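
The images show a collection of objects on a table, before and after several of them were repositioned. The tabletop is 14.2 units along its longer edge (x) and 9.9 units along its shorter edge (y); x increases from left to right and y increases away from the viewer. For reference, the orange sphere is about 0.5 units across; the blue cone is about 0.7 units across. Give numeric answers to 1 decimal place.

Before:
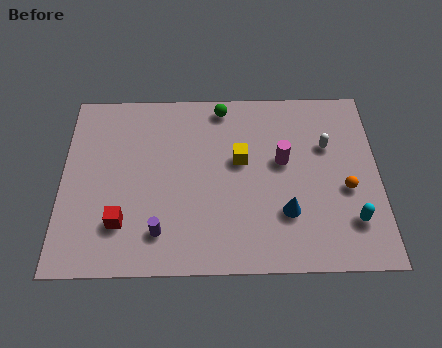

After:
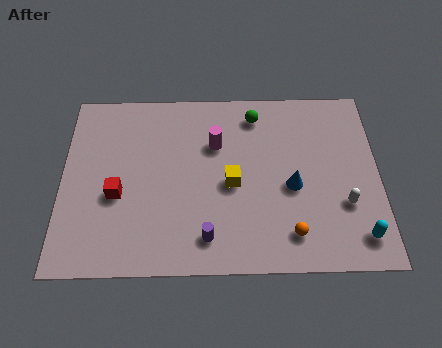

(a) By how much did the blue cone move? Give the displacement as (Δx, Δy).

(0.3, 1.4)

The blue cone was at about (10.0, 2.9) and moved to about (10.3, 4.3).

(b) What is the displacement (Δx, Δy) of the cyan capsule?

(0.3, -0.8)

From the two frames, the cyan capsule sits at roughly (12.9, 2.4) before and (13.2, 1.6) after.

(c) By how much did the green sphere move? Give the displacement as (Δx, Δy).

(1.5, -0.5)

From the two frames, the green sphere sits at roughly (7.2, 8.8) before and (8.7, 8.3) after.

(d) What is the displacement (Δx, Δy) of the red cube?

(-0.2, 1.5)

The red cube started near (2.7, 2.5) and ended near (2.5, 4.0).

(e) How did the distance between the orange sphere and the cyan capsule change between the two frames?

+1.3

The distance was about 1.7 in the first image and 3.0 in the second, so they moved 1.3 units further apart.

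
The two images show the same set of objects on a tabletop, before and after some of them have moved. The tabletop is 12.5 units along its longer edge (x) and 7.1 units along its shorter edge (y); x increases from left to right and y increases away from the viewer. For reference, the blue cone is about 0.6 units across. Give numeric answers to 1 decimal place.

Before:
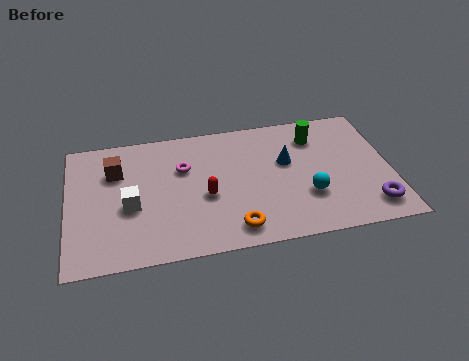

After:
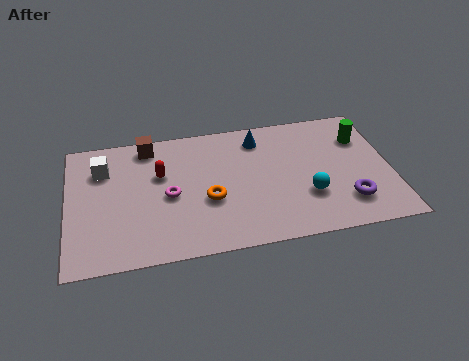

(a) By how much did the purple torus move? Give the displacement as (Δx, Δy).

(-0.9, 0.4)

From the two frames, the purple torus sits at roughly (11.6, 1.3) before and (10.7, 1.7) after.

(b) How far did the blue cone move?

1.8

From (8.5, 4.3) to (7.5, 5.8), the blue cone covered √(1.0² + 1.5²) ≈ 1.8 units.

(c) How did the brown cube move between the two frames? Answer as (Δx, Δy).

(1.3, 1.2)

From the two frames, the brown cube sits at roughly (1.9, 5.0) before and (3.2, 6.2) after.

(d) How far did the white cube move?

2.4

From (2.4, 3.0) to (1.4, 5.2), the white cube covered √(1.0² + 2.2²) ≈ 2.4 units.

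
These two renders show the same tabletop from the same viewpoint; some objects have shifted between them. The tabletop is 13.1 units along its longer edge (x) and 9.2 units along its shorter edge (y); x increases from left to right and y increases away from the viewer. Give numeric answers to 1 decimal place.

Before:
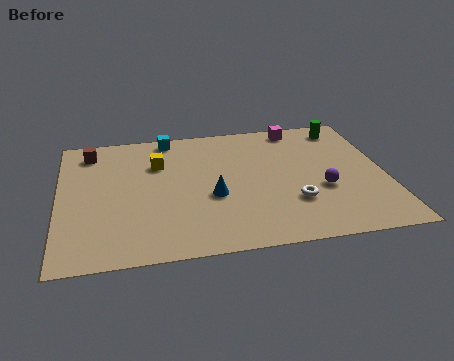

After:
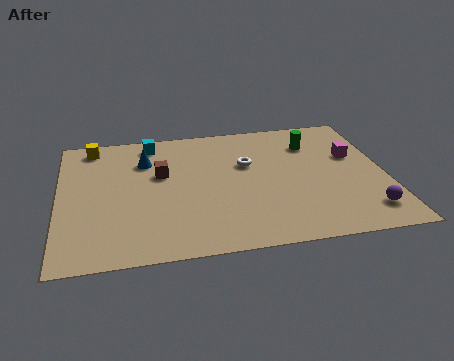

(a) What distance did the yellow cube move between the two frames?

3.1

The yellow cube was near (4.0, 6.4) before and (1.4, 8.1) after, so it travelled √(2.6² + 1.7²) ≈ 3.1 units.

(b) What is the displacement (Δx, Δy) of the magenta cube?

(2.1, -2.5)

From the two frames, the magenta cube sits at roughly (9.8, 8.2) before and (11.9, 5.7) after.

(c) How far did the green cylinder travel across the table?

1.7

The green cylinder moved from about (11.7, 7.9) to (10.3, 6.9), a distance of √(1.4² + 1.0²) ≈ 1.7.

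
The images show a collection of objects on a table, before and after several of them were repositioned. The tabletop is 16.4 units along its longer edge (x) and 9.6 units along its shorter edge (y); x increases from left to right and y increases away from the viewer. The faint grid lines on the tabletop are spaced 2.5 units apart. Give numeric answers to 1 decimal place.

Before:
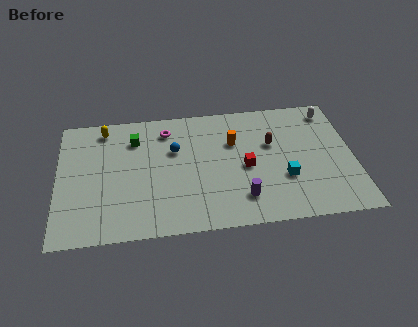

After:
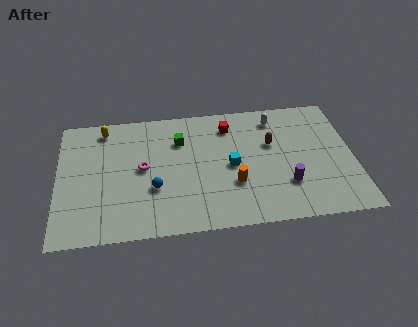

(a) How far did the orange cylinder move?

3.2

The orange cylinder was near (9.8, 6.4) before and (9.7, 3.2) after, so it travelled √(0.1² + 3.2²) ≈ 3.2 units.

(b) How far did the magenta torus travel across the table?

3.1

The magenta torus moved from about (6.1, 7.8) to (4.7, 5.0), a distance of √(1.4² + 2.8²) ≈ 3.1.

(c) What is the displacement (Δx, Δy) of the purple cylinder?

(2.5, 0.7)

The purple cylinder started near (10.1, 2.1) and ended near (12.6, 2.8).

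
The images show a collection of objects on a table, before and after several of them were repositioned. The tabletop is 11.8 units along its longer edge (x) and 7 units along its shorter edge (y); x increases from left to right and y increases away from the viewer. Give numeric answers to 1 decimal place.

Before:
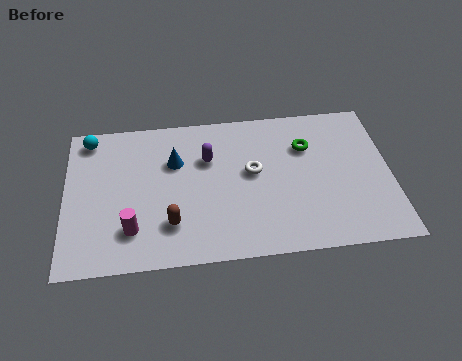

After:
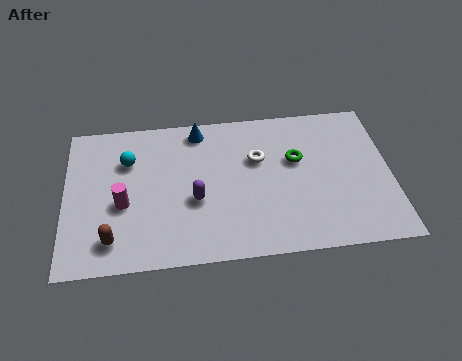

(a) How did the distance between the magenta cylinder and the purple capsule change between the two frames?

-1.5

They were about 4.1 units apart before and 2.6 after — 1.5 units closer together.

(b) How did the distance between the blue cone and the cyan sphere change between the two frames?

-0.5

They were about 3.4 units apart before and 2.9 after — 0.5 units closer together.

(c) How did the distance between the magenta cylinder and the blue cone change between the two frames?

+0.9

Before: roughly 3.4 units apart; after: 4.3. That's 0.9 units further apart.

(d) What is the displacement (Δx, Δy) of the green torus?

(-0.4, -0.6)

From the two frames, the green torus sits at roughly (8.8, 4.9) before and (8.4, 4.3) after.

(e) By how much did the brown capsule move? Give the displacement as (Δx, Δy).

(-2.1, -0.5)

The brown capsule was at about (3.8, 1.8) and moved to about (1.7, 1.3).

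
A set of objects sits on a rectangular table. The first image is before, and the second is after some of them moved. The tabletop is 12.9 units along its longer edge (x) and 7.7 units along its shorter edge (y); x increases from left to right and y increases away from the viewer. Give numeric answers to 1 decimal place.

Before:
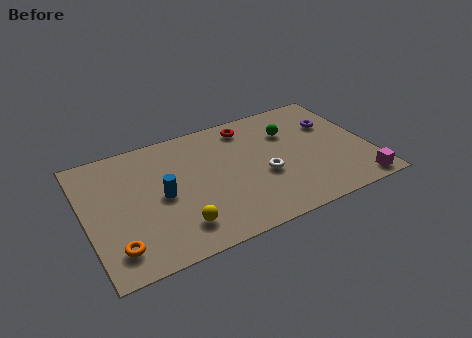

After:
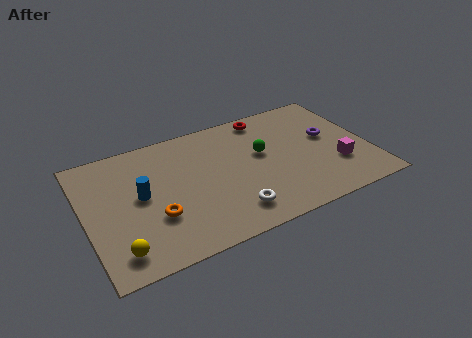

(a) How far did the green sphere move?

1.7

From (9.5, 5.4) to (8.1, 4.5), the green sphere covered √(1.4² + 0.9²) ≈ 1.7 units.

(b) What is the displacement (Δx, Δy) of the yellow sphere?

(-2.7, -0.3)

The yellow sphere started near (3.9, 1.6) and ended near (1.2, 1.3).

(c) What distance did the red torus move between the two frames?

0.9

The red torus was near (7.7, 6.5) before and (8.6, 6.8) after, so it travelled √(0.9² + 0.3²) ≈ 0.9 units.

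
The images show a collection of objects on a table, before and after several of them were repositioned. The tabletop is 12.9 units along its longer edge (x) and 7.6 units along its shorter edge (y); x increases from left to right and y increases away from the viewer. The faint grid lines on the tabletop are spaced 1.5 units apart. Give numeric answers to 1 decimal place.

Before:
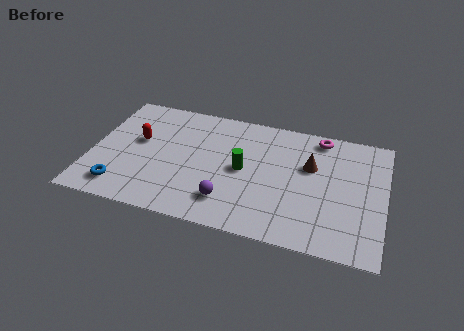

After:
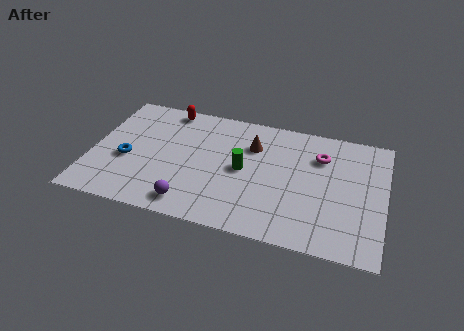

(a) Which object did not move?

the green cylinder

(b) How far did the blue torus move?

1.8

The blue torus was near (1.5, 1.3) before and (1.6, 3.1) after, so it travelled √(0.1² + 1.8²) ≈ 1.8 units.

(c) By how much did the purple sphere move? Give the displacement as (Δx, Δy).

(-1.6, -0.6)

The purple sphere started near (6.2, 1.7) and ended near (4.6, 1.1).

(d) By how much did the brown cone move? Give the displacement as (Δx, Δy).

(-2.6, 0.6)

The brown cone started near (9.6, 4.8) and ended near (7.0, 5.4).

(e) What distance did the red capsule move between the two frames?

2.6

The red capsule was near (2.0, 4.4) before and (3.1, 6.8) after, so it travelled √(1.1² + 2.4²) ≈ 2.6 units.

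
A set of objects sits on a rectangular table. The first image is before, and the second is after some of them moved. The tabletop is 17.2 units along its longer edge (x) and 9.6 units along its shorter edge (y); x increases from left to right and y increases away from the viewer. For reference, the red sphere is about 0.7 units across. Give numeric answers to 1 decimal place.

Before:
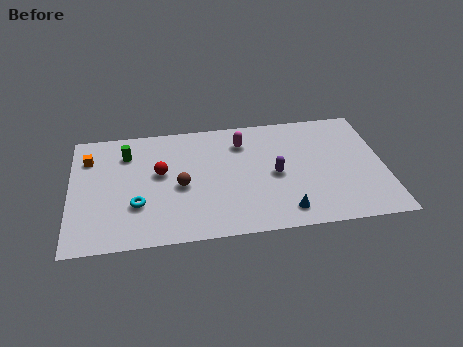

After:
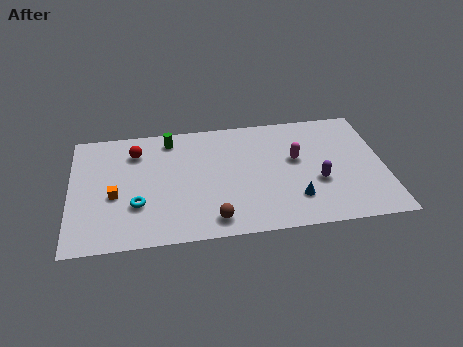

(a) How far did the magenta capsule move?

3.4

The magenta capsule moved from about (9.5, 7.4) to (12.4, 5.6), a distance of √(2.9² + 1.8²) ≈ 3.4.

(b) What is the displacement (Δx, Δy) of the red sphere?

(-1.3, 1.9)

The red sphere started near (4.9, 5.5) and ended near (3.6, 7.4).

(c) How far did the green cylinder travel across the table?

2.6

The green cylinder was near (3.1, 7.3) before and (5.5, 8.2) after, so it travelled √(2.4² + 0.9²) ≈ 2.6 units.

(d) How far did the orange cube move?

3.5

From (1.0, 7.2) to (2.4, 4.0), the orange cube covered √(1.4² + 3.2²) ≈ 3.5 units.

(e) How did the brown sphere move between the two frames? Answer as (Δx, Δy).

(1.7, -2.9)

The brown sphere started near (6.0, 4.3) and ended near (7.7, 1.4).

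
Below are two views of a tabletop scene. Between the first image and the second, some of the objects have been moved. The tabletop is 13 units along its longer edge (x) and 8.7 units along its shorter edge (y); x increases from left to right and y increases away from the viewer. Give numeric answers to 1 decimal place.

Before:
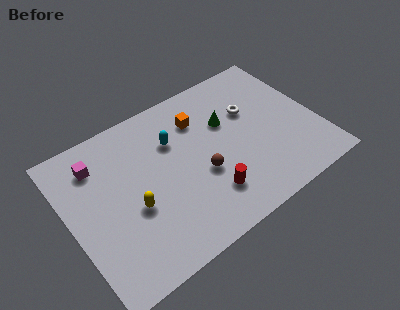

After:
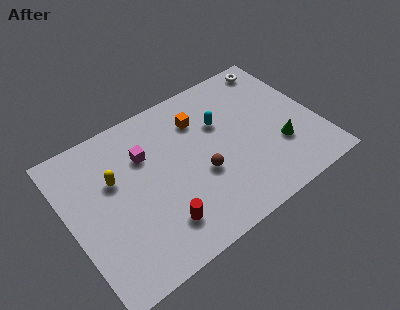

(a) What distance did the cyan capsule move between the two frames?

2.5

The cyan capsule was near (5.7, 6.0) before and (8.2, 5.7) after, so it travelled √(2.5² + 0.3²) ≈ 2.5 units.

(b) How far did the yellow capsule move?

2.1

The yellow capsule was near (3.1, 3.5) before and (2.5, 5.5) after, so it travelled √(0.6² + 2.0²) ≈ 2.1 units.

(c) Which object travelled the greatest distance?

the green cone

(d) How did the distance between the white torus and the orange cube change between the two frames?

+1.9

Before: roughly 2.8 units apart; after: 4.7. That's 1.9 units further apart.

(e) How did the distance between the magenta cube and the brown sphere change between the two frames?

-2.4

The distance was about 6.0 in the first image and 3.6 in the second, so they moved 2.4 units closer together.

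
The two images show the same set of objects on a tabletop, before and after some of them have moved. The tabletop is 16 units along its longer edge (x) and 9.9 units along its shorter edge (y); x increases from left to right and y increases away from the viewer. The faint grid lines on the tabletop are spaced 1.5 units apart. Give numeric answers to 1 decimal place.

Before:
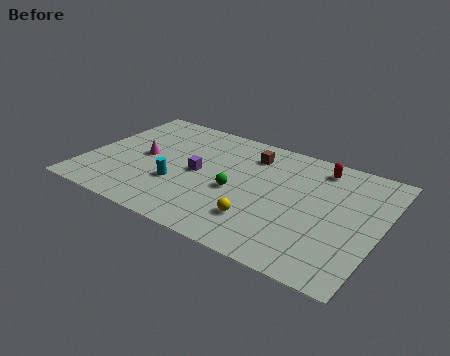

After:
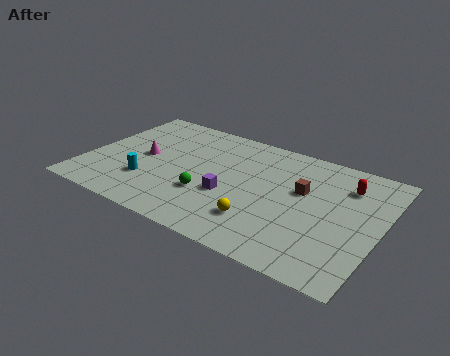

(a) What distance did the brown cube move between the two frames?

3.6

The brown cube was near (8.6, 7.8) before and (11.7, 6.0) after, so it travelled √(3.1² + 1.8²) ≈ 3.6 units.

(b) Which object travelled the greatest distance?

the brown cube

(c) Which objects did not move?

the magenta cone and the yellow sphere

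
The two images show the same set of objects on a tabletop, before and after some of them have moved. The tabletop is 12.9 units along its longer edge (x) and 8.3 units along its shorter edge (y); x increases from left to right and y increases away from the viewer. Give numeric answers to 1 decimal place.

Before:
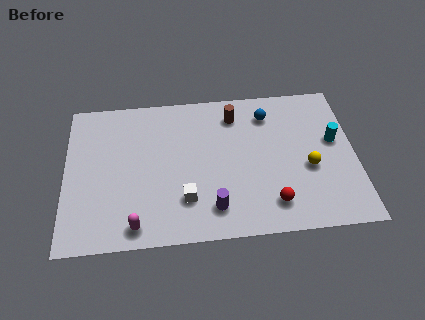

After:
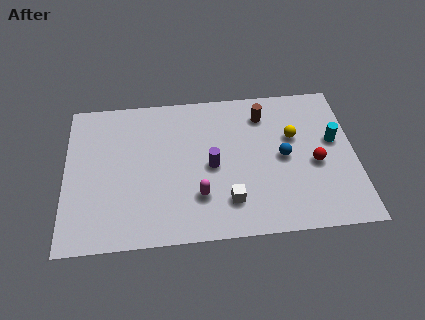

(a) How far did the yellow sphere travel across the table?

1.9

The yellow sphere was near (10.8, 3.4) before and (10.2, 5.2) after, so it travelled √(0.6² + 1.8²) ≈ 1.9 units.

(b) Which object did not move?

the cyan cylinder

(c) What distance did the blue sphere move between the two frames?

2.6

The blue sphere was near (9.1, 6.6) before and (9.7, 4.1) after, so it travelled √(0.6² + 2.5²) ≈ 2.6 units.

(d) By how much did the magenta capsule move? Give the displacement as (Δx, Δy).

(2.8, 1.3)

The magenta capsule was at about (3.1, 1.0) and moved to about (5.9, 2.3).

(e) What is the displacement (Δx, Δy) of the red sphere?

(2.0, 2.0)

The red sphere started near (9.1, 1.6) and ended near (11.1, 3.6).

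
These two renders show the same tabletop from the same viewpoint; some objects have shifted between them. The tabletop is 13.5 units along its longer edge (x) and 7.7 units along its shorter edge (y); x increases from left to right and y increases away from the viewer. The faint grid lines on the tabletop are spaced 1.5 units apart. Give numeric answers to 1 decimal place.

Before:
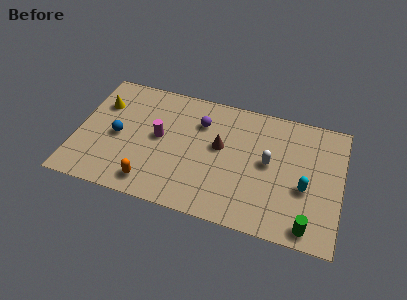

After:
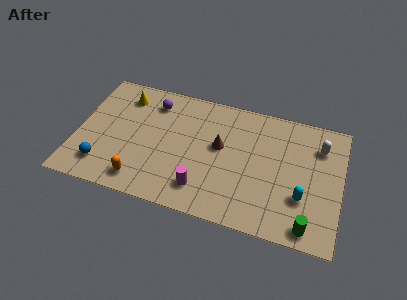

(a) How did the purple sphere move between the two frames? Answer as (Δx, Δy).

(-2.5, 0.6)

The purple sphere started near (6.2, 5.6) and ended near (3.7, 6.2).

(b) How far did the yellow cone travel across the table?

1.4

The yellow cone was near (1.1, 5.4) before and (2.2, 6.2) after, so it travelled √(1.1² + 0.8²) ≈ 1.4 units.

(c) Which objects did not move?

the green cylinder and the brown cone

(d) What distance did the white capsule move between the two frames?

3.0

The white capsule moved from about (9.8, 4.1) to (12.3, 5.8), a distance of √(2.5² + 1.7²) ≈ 3.0.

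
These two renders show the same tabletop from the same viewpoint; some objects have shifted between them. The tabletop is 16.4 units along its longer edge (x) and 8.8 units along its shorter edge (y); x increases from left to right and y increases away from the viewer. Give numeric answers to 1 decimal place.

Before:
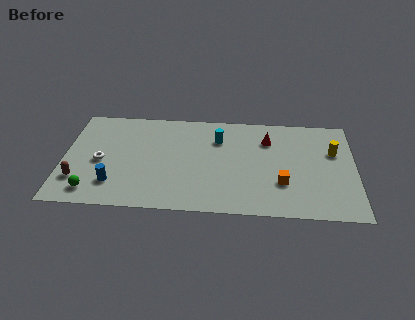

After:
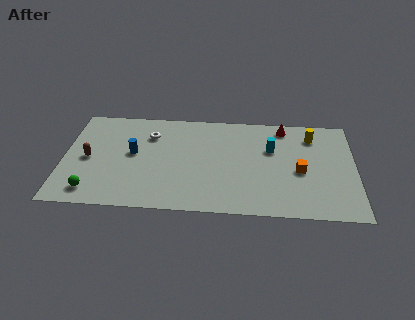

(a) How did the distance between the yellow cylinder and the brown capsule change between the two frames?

-1.8

They were about 14.7 units apart before and 12.9 after — 1.8 units closer together.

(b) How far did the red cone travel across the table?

1.5

From (11.5, 6.5) to (12.4, 7.7), the red cone covered √(0.9² + 1.2²) ≈ 1.5 units.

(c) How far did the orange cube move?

1.5

From (12.3, 2.8) to (13.3, 3.9), the orange cube covered √(1.0² + 1.1²) ≈ 1.5 units.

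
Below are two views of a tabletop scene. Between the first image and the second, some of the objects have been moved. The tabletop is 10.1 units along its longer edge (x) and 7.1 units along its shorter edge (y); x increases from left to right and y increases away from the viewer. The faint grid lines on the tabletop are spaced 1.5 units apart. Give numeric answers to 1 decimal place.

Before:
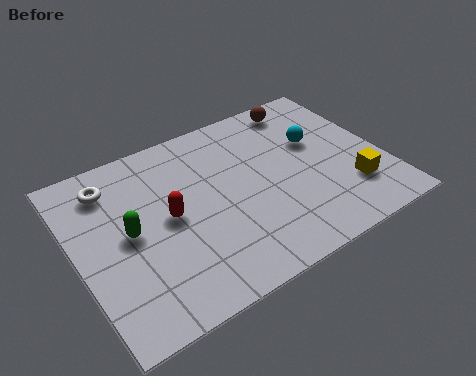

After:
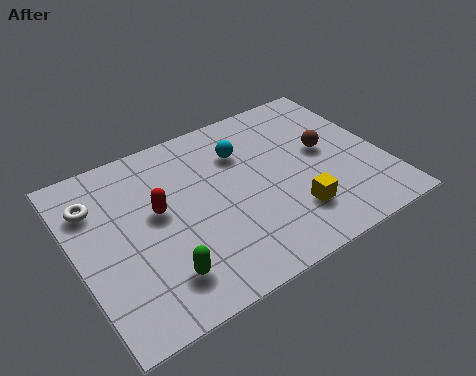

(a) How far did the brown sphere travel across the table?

2.3

The brown sphere moved from about (8.0, 6.2) to (8.3, 3.9), a distance of √(0.3² + 2.3²) ≈ 2.3.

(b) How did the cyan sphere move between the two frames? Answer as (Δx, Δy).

(-2.4, 0.7)

The cyan sphere started near (8.1, 4.4) and ended near (5.7, 5.1).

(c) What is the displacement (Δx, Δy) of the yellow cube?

(-2.0, -0.1)

The yellow cube was at about (8.8, 1.9) and moved to about (6.8, 1.8).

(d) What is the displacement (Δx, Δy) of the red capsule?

(-0.3, 0.4)

The red capsule was at about (3.0, 3.6) and moved to about (2.7, 4.0).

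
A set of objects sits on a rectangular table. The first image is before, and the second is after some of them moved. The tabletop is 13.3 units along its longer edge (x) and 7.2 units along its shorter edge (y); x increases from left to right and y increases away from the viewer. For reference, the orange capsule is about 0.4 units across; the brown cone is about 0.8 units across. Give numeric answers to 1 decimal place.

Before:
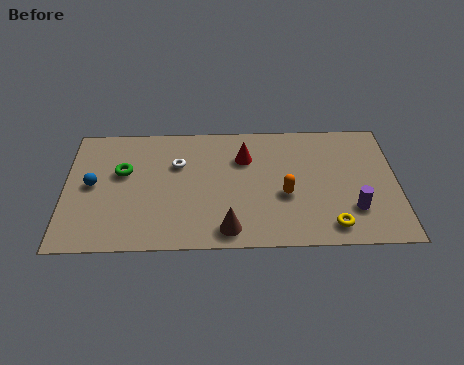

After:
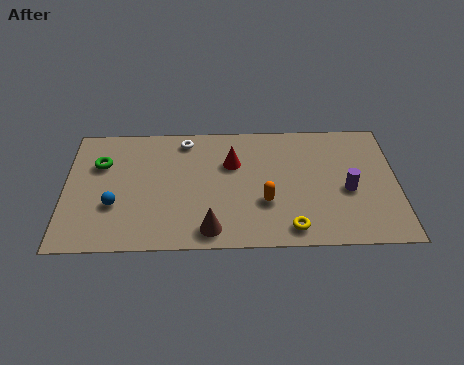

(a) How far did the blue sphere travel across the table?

1.5

The blue sphere was near (1.1, 3.7) before and (2.0, 2.5) after, so it travelled √(0.9² + 1.2²) ≈ 1.5 units.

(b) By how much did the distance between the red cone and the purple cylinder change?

-0.4

The distance was about 5.3 in the first image and 4.9 in the second, so they moved 0.4 units closer together.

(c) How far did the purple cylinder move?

1.1

From (11.5, 2.0) to (11.3, 3.1), the purple cylinder covered √(0.2² + 1.1²) ≈ 1.1 units.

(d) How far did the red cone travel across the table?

0.6

From (7.2, 5.1) to (6.7, 4.8), the red cone covered √(0.5² + 0.3²) ≈ 0.6 units.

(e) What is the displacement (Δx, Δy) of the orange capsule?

(-0.8, -0.4)

The orange capsule was at about (8.8, 2.9) and moved to about (8.0, 2.5).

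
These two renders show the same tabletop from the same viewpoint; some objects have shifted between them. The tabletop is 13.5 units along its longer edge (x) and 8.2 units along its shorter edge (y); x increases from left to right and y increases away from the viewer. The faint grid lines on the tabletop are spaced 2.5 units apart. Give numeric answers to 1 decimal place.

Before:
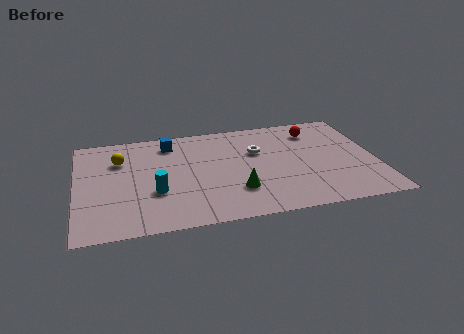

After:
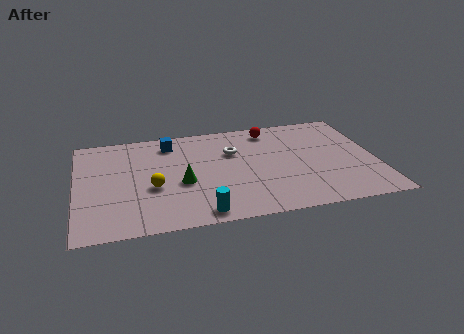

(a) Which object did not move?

the blue cube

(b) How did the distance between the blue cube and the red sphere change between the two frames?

-2.0

Before: roughly 6.6 units apart; after: 4.6. That's 2.0 units closer together.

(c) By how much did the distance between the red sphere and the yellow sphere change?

-2.3

Before: roughly 8.9 units apart; after: 6.6. That's 2.3 units closer together.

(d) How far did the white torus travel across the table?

1.1

The white torus moved from about (8.2, 5.3) to (7.1, 5.5), a distance of √(1.1² + 0.2²) ≈ 1.1.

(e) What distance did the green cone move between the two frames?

2.6

From (7.1, 2.3) to (4.7, 3.4), the green cone covered √(2.4² + 1.1²) ≈ 2.6 units.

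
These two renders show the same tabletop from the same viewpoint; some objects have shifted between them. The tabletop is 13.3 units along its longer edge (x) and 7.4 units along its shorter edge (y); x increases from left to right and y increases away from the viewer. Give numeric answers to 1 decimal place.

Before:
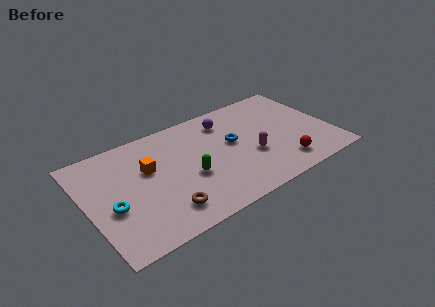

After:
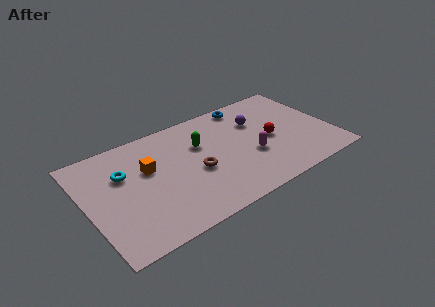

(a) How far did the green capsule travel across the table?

2.1

The green capsule moved from about (5.4, 3.0) to (6.3, 4.9), a distance of √(0.9² + 1.9²) ≈ 2.1.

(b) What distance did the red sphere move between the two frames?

2.1

From (10.3, 1.4) to (10.0, 3.5), the red sphere covered √(0.3² + 2.1²) ≈ 2.1 units.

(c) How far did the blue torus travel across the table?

2.7

From (8.0, 4.2) to (9.2, 6.6), the blue torus covered √(1.2² + 2.4²) ≈ 2.7 units.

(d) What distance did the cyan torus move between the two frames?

2.1

The cyan torus was near (1.2, 3.0) before and (2.1, 4.9) after, so it travelled √(0.9² + 1.9²) ≈ 2.1 units.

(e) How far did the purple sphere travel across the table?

1.8

The purple sphere moved from about (7.9, 5.9) to (9.5, 5.1), a distance of √(1.6² + 0.8²) ≈ 1.8.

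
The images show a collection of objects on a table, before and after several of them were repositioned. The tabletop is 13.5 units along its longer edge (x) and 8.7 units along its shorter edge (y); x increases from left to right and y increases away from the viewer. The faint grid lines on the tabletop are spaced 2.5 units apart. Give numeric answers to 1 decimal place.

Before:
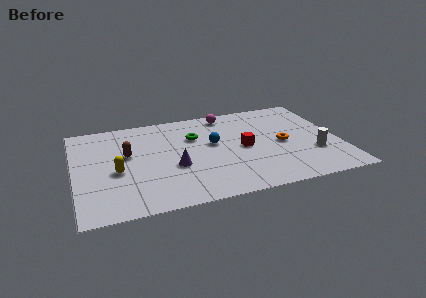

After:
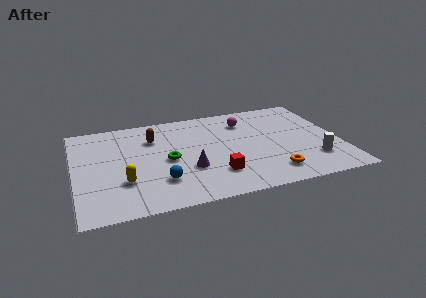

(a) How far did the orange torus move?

2.6

The orange torus was near (10.6, 4.1) before and (9.8, 1.6) after, so it travelled √(0.8² + 2.5²) ≈ 2.6 units.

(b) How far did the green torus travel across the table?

2.3

The green torus moved from about (6.2, 5.9) to (4.7, 4.1), a distance of √(1.5² + 1.8²) ≈ 2.3.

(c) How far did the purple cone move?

0.8

The purple cone was near (5.0, 3.4) before and (5.7, 3.0) after, so it travelled √(0.7² + 0.4²) ≈ 0.8 units.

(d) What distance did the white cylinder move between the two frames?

0.6

The white cylinder moved from about (12.1, 2.8) to (12.0, 2.2), a distance of √(0.1² + 0.6²) ≈ 0.6.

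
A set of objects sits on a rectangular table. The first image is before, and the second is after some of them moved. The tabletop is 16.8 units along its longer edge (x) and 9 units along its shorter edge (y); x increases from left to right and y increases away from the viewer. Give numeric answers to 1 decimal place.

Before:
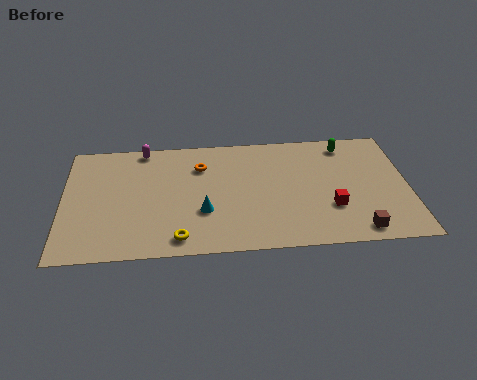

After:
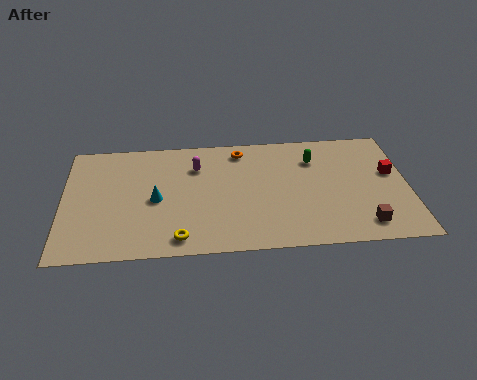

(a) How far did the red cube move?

3.8

The red cube moved from about (13.0, 2.9) to (16.0, 5.3), a distance of √(3.0² + 2.4²) ≈ 3.8.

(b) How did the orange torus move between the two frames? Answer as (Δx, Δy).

(2.0, 1.1)

From the two frames, the orange torus sits at roughly (6.7, 6.6) before and (8.7, 7.7) after.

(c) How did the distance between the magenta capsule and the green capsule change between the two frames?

-4.2

Before: roughly 10.0 units apart; after: 5.8. That's 4.2 units closer together.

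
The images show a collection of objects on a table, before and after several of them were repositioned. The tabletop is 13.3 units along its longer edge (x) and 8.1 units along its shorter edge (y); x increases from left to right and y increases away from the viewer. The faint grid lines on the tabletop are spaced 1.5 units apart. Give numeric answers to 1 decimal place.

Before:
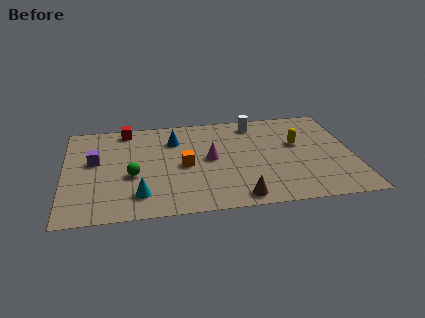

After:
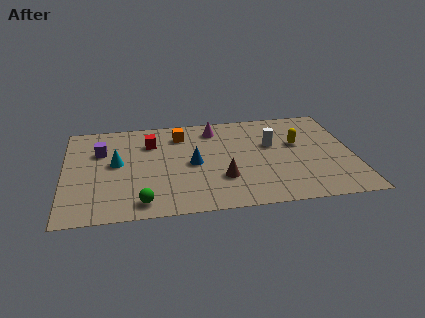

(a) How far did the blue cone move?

2.2

From (5.1, 6.0) to (5.9, 3.9), the blue cone covered √(0.8² + 2.1²) ≈ 2.2 units.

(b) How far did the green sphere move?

2.2

The green sphere was near (3.1, 3.3) before and (3.5, 1.1) after, so it travelled √(0.4² + 2.2²) ≈ 2.2 units.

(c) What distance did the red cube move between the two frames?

1.7

The red cube moved from about (2.9, 7.2) to (4.0, 5.9), a distance of √(1.1² + 1.3²) ≈ 1.7.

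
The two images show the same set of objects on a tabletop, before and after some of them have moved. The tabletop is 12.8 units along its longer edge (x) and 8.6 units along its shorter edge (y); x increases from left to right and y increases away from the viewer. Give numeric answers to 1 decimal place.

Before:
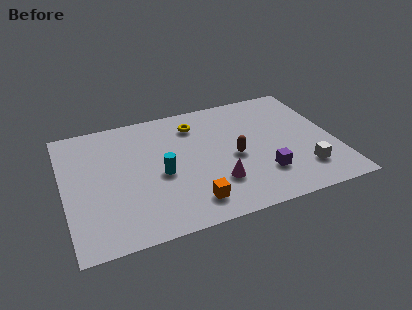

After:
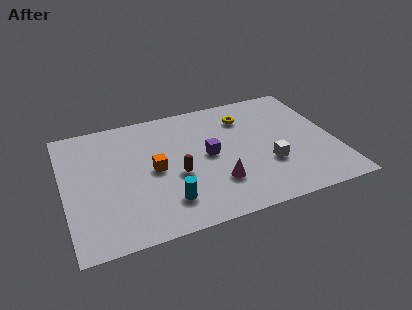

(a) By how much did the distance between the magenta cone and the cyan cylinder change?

-0.4

They were about 2.9 units apart before and 2.5 after — 0.4 units closer together.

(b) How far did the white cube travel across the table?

1.8

The white cube was near (11.1, 2.0) before and (9.5, 2.9) after, so it travelled √(1.6² + 0.9²) ≈ 1.8 units.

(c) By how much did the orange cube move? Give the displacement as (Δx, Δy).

(-1.5, 2.7)

The orange cube was at about (5.7, 1.5) and moved to about (4.2, 4.2).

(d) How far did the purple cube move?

3.2

The purple cube moved from about (9.2, 2.3) to (6.8, 4.4), a distance of √(2.4² + 2.1²) ≈ 3.2.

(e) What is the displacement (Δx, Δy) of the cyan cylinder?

(0.1, -1.9)

The cyan cylinder was at about (4.5, 3.8) and moved to about (4.6, 1.9).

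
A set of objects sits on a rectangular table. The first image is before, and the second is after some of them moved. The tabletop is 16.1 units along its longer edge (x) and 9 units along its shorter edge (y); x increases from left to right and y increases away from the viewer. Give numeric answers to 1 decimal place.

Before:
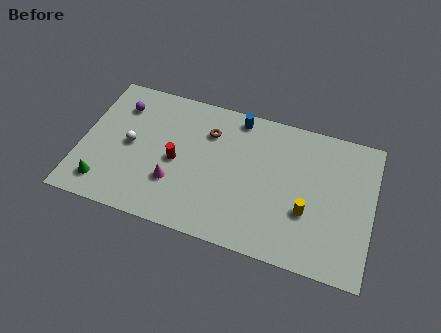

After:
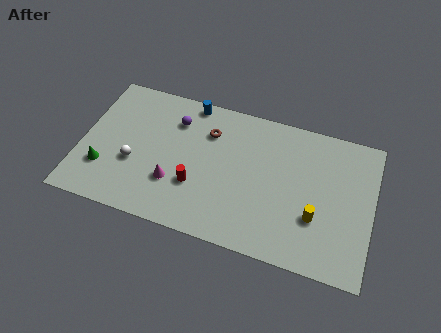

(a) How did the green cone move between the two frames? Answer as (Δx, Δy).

(-0.1, 1.0)

The green cone started near (1.5, 1.6) and ended near (1.4, 2.6).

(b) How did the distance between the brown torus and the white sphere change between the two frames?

+0.3

They were about 4.7 units apart before and 5.0 after — 0.3 units further apart.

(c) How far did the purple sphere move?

3.1

From (1.9, 6.9) to (5.0, 6.8), the purple sphere covered √(3.1² + 0.1²) ≈ 3.1 units.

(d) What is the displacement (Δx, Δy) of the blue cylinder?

(-2.7, 0.2)

The blue cylinder started near (8.4, 8.0) and ended near (5.7, 8.2).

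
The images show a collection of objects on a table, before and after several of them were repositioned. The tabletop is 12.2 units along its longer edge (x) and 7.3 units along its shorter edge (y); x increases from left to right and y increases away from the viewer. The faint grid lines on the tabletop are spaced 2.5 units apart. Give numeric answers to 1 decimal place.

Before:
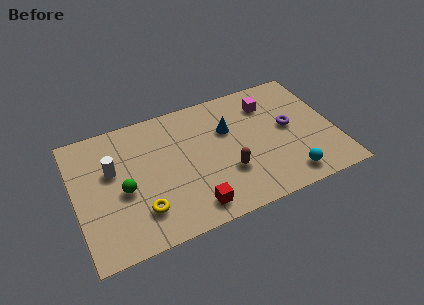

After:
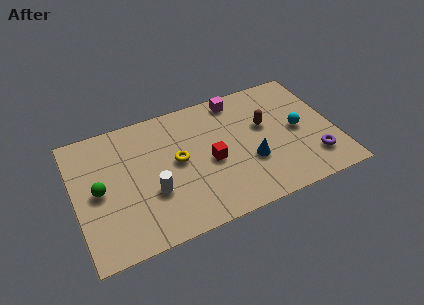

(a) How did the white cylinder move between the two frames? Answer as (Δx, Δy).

(1.7, -1.9)

The white cylinder started near (1.8, 4.5) and ended near (3.5, 2.6).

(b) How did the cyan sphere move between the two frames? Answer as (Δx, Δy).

(0.8, 2.5)

The cyan sphere started near (9.7, 1.1) and ended near (10.5, 3.6).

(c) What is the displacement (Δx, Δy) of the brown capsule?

(2.0, 2.0)

From the two frames, the brown capsule sits at roughly (7.0, 2.4) before and (9.0, 4.4) after.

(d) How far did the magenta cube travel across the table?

1.6

The magenta cube was near (9.3, 5.6) before and (7.9, 6.4) after, so it travelled √(1.4² + 0.8²) ≈ 1.6 units.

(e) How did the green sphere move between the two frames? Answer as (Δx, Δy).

(-1.1, 0.4)

The green sphere was at about (2.2, 3.2) and moved to about (1.1, 3.6).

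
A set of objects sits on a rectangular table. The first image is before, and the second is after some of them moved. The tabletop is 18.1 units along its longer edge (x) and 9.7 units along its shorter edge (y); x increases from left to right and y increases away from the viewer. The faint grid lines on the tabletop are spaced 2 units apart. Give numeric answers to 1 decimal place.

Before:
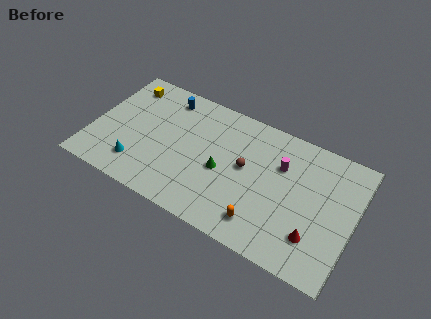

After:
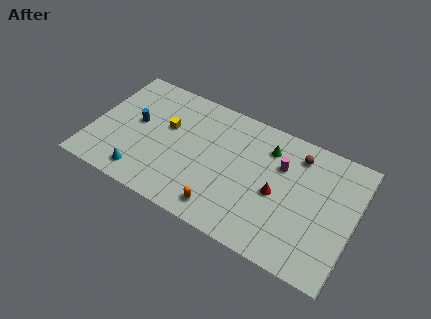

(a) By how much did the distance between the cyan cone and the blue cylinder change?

-2.3

They were about 6.2 units apart before and 3.9 after — 2.3 units closer together.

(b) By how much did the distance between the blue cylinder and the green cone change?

+3.3

The distance was about 6.0 in the first image and 9.3 in the second, so they moved 3.3 units further apart.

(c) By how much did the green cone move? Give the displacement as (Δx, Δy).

(2.8, 3.2)

The green cone was at about (9.1, 4.3) and moved to about (11.9, 7.5).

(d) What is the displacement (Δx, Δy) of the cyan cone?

(0.4, -0.6)

From the two frames, the cyan cone sits at roughly (3.5, 2.1) before and (3.9, 1.5) after.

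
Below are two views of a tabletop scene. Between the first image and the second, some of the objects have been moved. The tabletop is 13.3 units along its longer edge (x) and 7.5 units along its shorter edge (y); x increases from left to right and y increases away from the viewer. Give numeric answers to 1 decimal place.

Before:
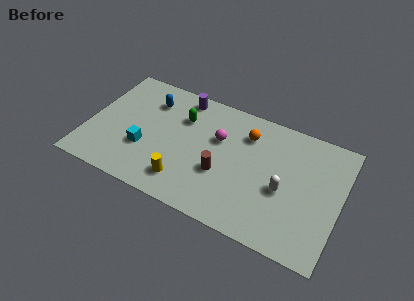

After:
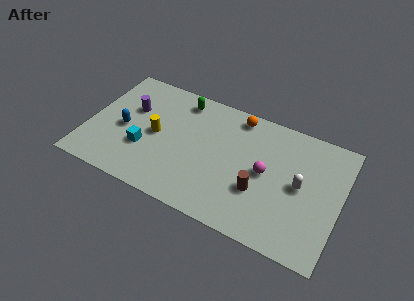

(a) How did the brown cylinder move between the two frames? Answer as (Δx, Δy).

(2.0, -0.2)

The brown cylinder was at about (7.2, 2.8) and moved to about (9.2, 2.6).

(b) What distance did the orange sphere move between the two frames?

1.1

The orange sphere moved from about (8.2, 5.7) to (7.6, 6.6), a distance of √(0.6² + 0.9²) ≈ 1.1.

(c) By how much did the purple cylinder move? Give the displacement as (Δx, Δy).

(-2.5, -1.8)

From the two frames, the purple cylinder sits at roughly (4.6, 6.6) before and (2.1, 4.8) after.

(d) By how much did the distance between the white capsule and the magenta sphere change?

-2.1

The distance was about 3.9 in the first image and 1.8 in the second, so they moved 2.1 units closer together.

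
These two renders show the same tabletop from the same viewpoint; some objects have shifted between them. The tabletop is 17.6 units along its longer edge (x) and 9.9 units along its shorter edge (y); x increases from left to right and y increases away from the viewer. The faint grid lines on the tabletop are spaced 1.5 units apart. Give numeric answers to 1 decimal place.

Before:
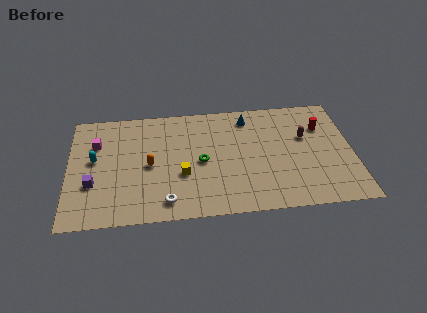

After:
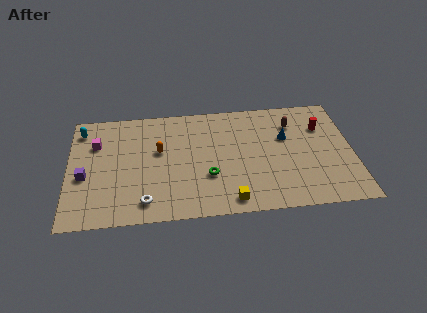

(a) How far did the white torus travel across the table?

1.3

From (6.0, 1.5) to (4.7, 1.6), the white torus covered √(1.3² + 0.1²) ≈ 1.3 units.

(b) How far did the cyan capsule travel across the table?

2.8

The cyan capsule moved from about (1.6, 5.5) to (0.8, 8.2), a distance of √(0.8² + 2.7²) ≈ 2.8.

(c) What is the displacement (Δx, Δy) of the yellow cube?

(2.9, -2.5)

From the two frames, the yellow cube sits at roughly (7.0, 3.7) before and (9.9, 1.2) after.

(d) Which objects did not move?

the red cylinder and the magenta cube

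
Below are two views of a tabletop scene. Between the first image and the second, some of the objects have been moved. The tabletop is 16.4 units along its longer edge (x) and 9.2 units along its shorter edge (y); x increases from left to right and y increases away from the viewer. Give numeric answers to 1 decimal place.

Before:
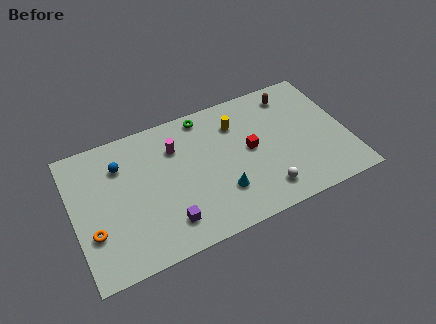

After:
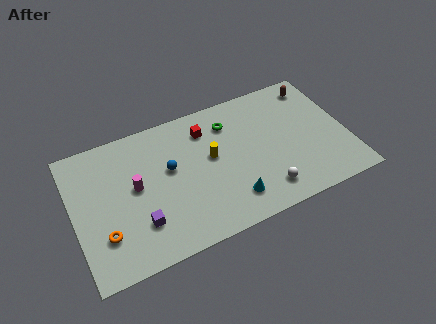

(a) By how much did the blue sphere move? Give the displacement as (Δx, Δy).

(2.8, -1.4)

From the two frames, the blue sphere sits at roughly (3.0, 6.8) before and (5.8, 5.4) after.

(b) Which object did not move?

the white sphere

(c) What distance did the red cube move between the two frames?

3.4

From (10.6, 4.8) to (8.2, 7.2), the red cube covered √(2.4² + 2.4²) ≈ 3.4 units.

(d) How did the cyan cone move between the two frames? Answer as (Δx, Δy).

(0.5, -0.7)

The cyan cone was at about (8.6, 2.6) and moved to about (9.1, 1.9).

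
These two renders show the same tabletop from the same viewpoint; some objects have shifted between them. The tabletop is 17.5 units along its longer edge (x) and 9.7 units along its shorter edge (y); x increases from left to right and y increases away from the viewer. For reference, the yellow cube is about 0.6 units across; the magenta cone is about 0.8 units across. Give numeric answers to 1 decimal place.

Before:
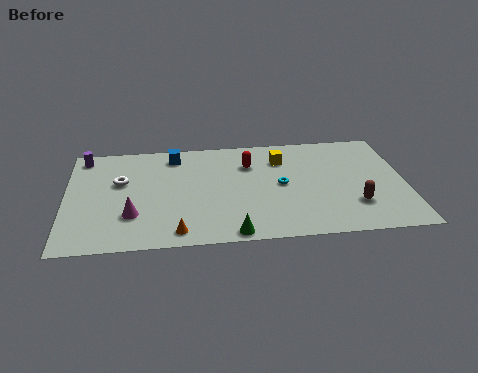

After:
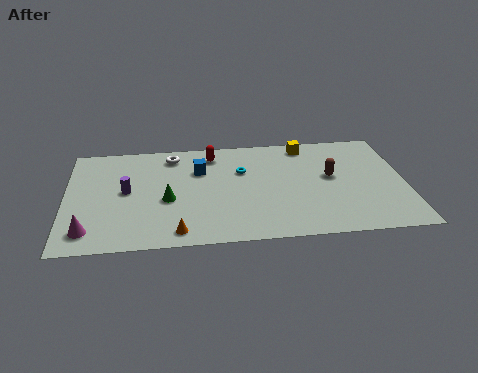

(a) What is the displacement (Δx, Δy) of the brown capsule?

(-1.1, 2.7)

The brown capsule started near (14.8, 2.7) and ended near (13.7, 5.4).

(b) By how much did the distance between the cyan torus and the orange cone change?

-0.3

The distance was about 6.5 in the first image and 6.2 in the second, so they moved 0.3 units closer together.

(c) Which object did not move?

the orange cone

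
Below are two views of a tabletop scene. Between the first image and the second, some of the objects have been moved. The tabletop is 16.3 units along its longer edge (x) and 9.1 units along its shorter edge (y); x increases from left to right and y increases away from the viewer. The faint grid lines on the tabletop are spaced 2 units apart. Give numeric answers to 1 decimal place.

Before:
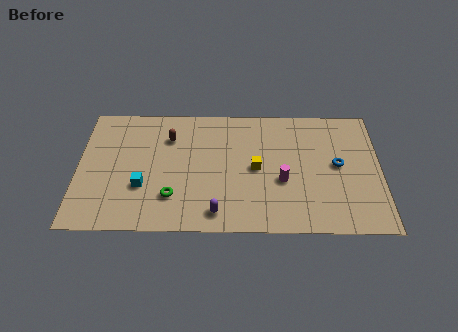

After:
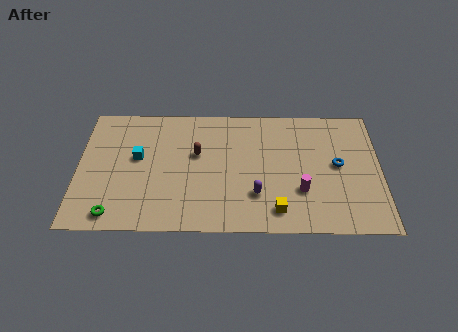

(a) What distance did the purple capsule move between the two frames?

2.5

The purple capsule moved from about (7.5, 1.3) to (9.6, 2.6), a distance of √(2.1² + 1.3²) ≈ 2.5.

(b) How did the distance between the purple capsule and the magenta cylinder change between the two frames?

-1.8

The distance was about 4.2 in the first image and 2.4 in the second, so they moved 1.8 units closer together.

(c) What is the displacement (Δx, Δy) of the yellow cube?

(1.1, -3.0)

The yellow cube started near (9.6, 4.5) and ended near (10.7, 1.5).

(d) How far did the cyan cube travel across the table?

2.1

From (3.5, 3.1) to (3.2, 5.2), the cyan cube covered √(0.3² + 2.1²) ≈ 2.1 units.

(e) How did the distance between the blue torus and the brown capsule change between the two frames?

-1.7

Before: roughly 9.3 units apart; after: 7.6. That's 1.7 units closer together.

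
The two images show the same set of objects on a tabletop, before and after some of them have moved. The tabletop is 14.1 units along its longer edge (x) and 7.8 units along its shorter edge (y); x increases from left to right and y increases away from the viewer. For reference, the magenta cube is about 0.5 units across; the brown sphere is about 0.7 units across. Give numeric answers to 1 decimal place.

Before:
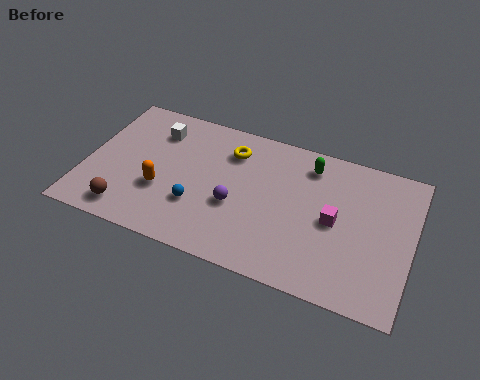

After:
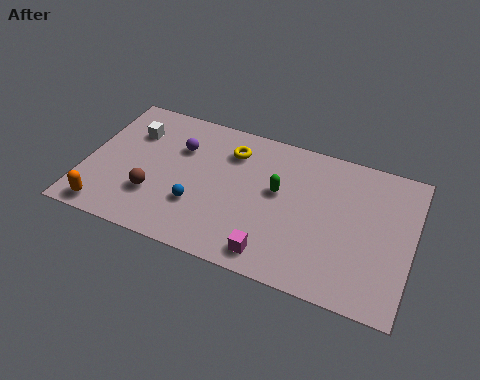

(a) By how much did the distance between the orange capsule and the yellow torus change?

+2.9

The distance was about 4.2 in the first image and 7.1 in the second, so they moved 2.9 units further apart.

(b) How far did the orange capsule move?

2.9

The orange capsule moved from about (3.4, 2.8) to (1.2, 0.9), a distance of √(2.2² + 1.9²) ≈ 2.9.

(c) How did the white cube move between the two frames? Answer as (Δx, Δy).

(-1.0, -0.4)

From the two frames, the white cube sits at roughly (2.8, 6.0) before and (1.8, 5.6) after.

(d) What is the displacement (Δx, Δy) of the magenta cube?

(-2.4, -2.7)

From the two frames, the magenta cube sits at roughly (10.8, 3.8) before and (8.4, 1.1) after.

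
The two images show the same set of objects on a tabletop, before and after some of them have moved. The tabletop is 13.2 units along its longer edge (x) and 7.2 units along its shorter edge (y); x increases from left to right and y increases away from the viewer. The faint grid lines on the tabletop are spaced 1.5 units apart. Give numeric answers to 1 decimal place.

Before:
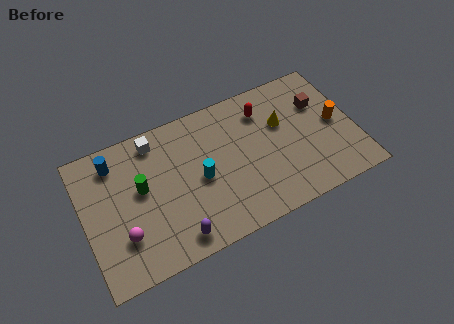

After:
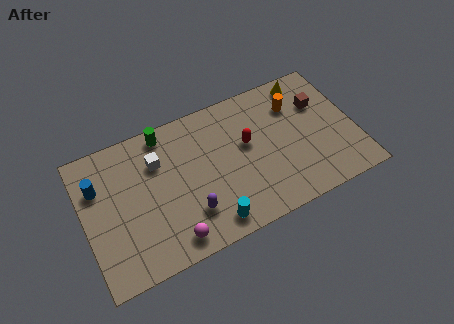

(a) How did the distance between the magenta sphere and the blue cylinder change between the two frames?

+1.3

The distance was about 3.8 in the first image and 5.1 in the second, so they moved 1.3 units further apart.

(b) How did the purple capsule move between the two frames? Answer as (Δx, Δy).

(0.8, 0.9)

From the two frames, the purple capsule sits at roughly (4.1, 1.0) before and (4.9, 1.9) after.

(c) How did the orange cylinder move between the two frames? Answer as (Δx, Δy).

(-1.8, 1.7)

The orange cylinder started near (12.3, 3.6) and ended near (10.5, 5.3).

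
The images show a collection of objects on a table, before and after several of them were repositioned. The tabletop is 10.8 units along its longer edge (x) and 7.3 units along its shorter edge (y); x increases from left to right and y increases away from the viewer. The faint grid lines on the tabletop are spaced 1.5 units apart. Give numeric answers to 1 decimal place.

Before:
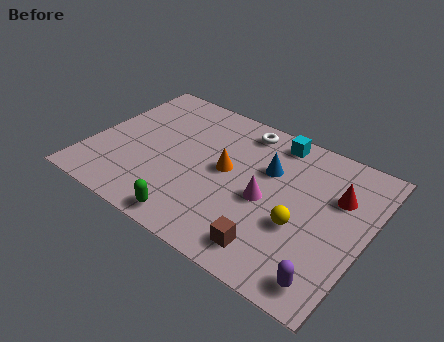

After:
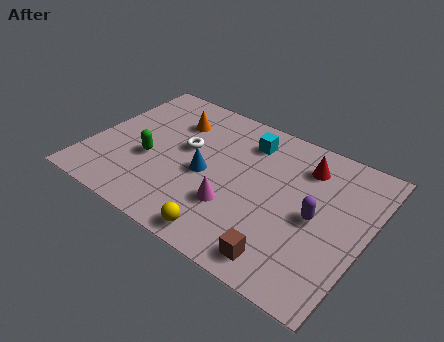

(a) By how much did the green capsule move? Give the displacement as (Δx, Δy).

(-2.2, 2.1)

From the two frames, the green capsule sits at roughly (4.6, 0.8) before and (2.4, 2.9) after.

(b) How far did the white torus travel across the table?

2.8

From (5.5, 6.3) to (3.6, 4.2), the white torus covered √(1.9² + 2.1²) ≈ 2.8 units.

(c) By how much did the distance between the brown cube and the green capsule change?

+3.0

The distance was about 3.0 in the first image and 6.0 in the second, so they moved 3.0 units further apart.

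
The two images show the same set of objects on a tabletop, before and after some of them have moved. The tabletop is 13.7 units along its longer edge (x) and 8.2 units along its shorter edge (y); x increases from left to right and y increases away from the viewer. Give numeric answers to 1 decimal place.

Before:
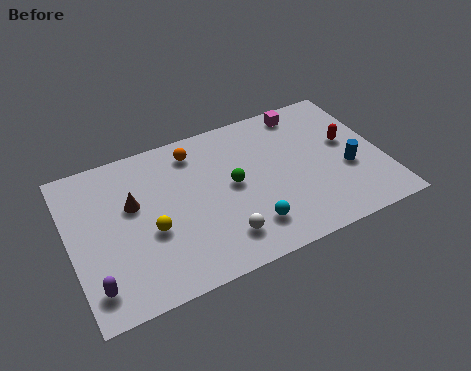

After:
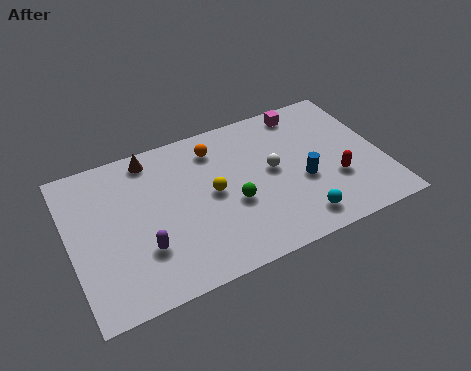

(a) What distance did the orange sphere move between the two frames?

0.9

From (5.7, 6.8) to (6.6, 6.6), the orange sphere covered √(0.9² + 0.2²) ≈ 0.9 units.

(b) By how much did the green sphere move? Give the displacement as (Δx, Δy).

(-0.1, -1.0)

From the two frames, the green sphere sits at roughly (7.1, 4.3) before and (7.0, 3.3) after.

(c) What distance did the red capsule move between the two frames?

2.1

The red capsule was near (12.3, 4.7) before and (11.5, 2.8) after, so it travelled √(0.8² + 1.9²) ≈ 2.1 units.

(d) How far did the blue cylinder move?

2.0

The blue cylinder moved from about (12.1, 3.2) to (10.1, 3.3), a distance of √(2.0² + 0.1²) ≈ 2.0.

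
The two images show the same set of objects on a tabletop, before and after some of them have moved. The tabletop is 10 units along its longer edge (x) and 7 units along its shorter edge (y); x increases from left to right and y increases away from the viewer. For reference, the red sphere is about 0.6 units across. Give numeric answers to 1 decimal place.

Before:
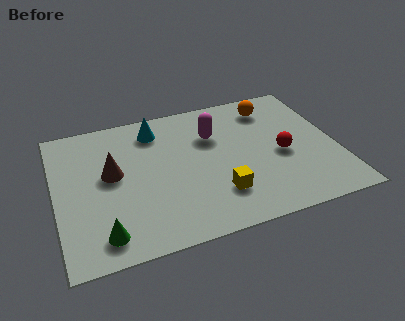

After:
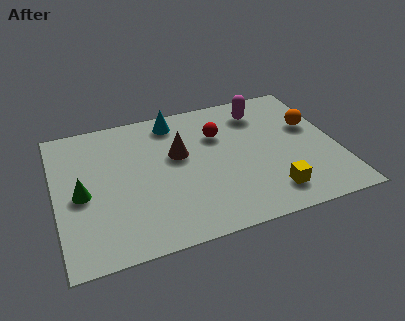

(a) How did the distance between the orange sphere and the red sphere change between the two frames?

+0.7

They were about 2.6 units apart before and 3.3 after — 0.7 units further apart.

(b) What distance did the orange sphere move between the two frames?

1.9

The orange sphere was near (7.9, 5.7) before and (9.2, 4.3) after, so it travelled √(1.3² + 1.4²) ≈ 1.9 units.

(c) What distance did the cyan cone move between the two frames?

0.8

From (3.7, 5.7) to (4.4, 6.0), the cyan cone covered √(0.7² + 0.3²) ≈ 0.8 units.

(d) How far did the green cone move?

2.2

The green cone was near (1.5, 1.1) before and (0.9, 3.2) after, so it travelled √(0.6² + 2.1²) ≈ 2.2 units.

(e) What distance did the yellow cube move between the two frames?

1.9

From (5.6, 1.8) to (7.4, 1.3), the yellow cube covered √(1.8² + 0.5²) ≈ 1.9 units.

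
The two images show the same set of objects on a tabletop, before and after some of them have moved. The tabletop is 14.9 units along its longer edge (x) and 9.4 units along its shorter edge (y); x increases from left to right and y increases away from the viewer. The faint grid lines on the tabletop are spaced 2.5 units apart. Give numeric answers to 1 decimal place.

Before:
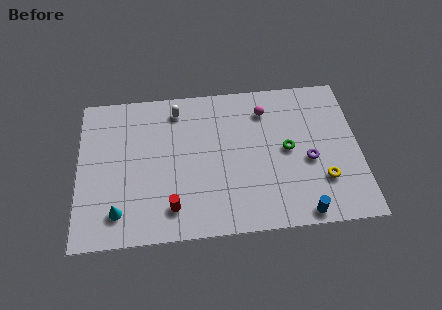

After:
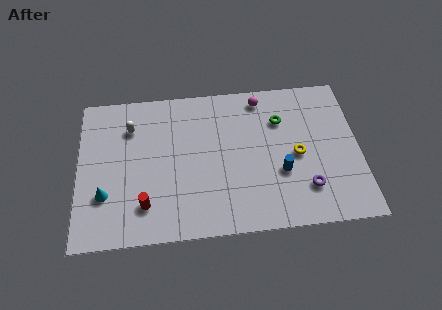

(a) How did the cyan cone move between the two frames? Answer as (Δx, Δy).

(-0.7, 1.1)

The cyan cone was at about (2.1, 1.8) and moved to about (1.4, 2.9).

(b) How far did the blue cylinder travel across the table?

2.8

From (11.7, 0.8) to (10.7, 3.4), the blue cylinder covered √(1.0² + 2.6²) ≈ 2.8 units.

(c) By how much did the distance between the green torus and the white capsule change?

+1.4

Before: roughly 6.6 units apart; after: 8.0. That's 1.4 units further apart.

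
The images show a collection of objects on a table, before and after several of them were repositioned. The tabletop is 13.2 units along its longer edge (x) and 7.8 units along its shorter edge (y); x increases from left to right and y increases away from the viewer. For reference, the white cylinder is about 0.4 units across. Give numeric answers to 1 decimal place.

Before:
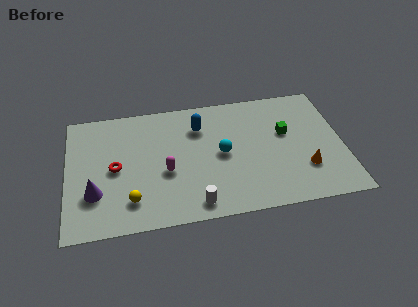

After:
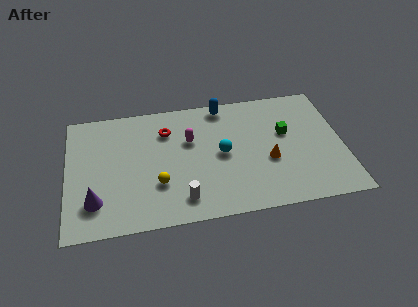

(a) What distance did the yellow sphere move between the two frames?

1.5

The yellow sphere was near (3.0, 1.7) before and (4.3, 2.5) after, so it travelled √(1.3² + 0.8²) ≈ 1.5 units.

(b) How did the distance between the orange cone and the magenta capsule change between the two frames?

-2.5

They were about 6.7 units apart before and 4.2 after — 2.5 units closer together.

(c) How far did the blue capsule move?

1.7

The blue capsule moved from about (6.4, 5.8) to (7.6, 7.0), a distance of √(1.2² + 1.2²) ≈ 1.7.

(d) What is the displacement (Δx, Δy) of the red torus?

(2.5, 2.0)

The red torus started near (2.3, 3.8) and ended near (4.8, 5.8).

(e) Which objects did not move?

the green cube and the cyan sphere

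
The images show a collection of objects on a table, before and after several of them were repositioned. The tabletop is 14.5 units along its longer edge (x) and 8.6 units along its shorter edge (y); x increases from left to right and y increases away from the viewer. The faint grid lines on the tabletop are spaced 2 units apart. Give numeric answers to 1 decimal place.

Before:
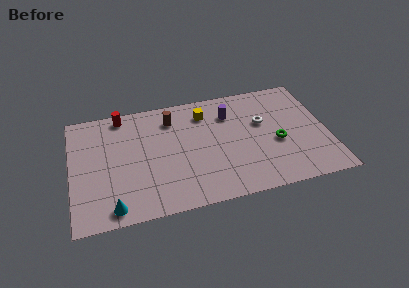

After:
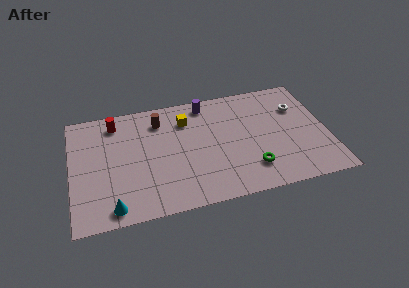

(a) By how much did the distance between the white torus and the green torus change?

+3.2

The distance was about 1.8 in the first image and 5.0 in the second, so they moved 3.2 units further apart.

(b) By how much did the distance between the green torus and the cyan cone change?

-1.9

Before: roughly 9.8 units apart; after: 7.9. That's 1.9 units closer together.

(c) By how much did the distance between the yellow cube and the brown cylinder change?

-0.4

Before: roughly 1.9 units apart; after: 1.5. That's 0.4 units closer together.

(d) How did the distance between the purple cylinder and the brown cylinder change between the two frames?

-0.5

Before: roughly 3.3 units apart; after: 2.8. That's 0.5 units closer together.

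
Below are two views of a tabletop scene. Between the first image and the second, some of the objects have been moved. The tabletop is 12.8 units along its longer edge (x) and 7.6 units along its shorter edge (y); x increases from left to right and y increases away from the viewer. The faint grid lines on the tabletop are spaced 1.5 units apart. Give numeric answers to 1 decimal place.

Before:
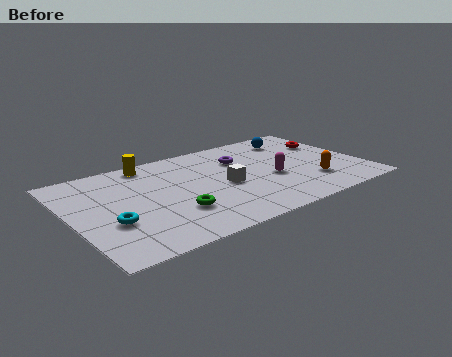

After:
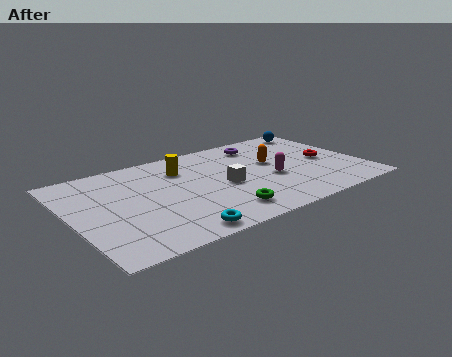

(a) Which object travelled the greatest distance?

the cyan torus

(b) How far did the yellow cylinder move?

1.7

The yellow cylinder moved from about (3.8, 6.7) to (5.1, 5.6), a distance of √(1.3² + 1.1²) ≈ 1.7.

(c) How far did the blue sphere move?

1.4

The blue sphere was near (10.4, 6.1) before and (11.7, 6.6) after, so it travelled √(1.3² + 0.5²) ≈ 1.4 units.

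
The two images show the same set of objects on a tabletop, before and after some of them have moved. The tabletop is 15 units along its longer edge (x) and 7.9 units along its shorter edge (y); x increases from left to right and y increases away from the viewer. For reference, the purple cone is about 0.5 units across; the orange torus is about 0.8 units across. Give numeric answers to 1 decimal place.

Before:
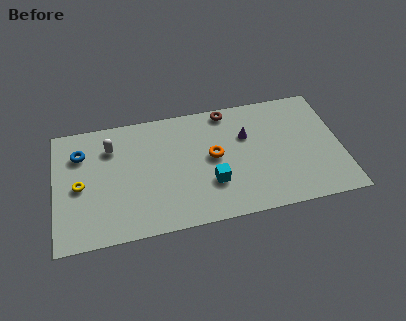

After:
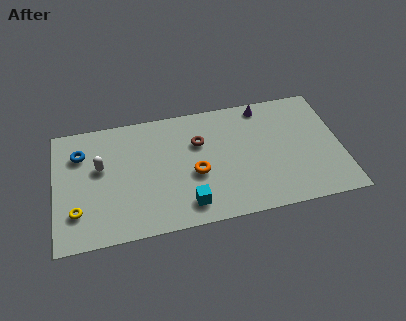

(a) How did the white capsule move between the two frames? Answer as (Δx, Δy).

(-0.6, -1.2)

The white capsule started near (3.0, 5.9) and ended near (2.4, 4.7).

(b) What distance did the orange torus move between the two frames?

1.3

From (8.3, 4.2) to (7.3, 3.3), the orange torus covered √(1.0² + 0.9²) ≈ 1.3 units.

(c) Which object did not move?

the blue torus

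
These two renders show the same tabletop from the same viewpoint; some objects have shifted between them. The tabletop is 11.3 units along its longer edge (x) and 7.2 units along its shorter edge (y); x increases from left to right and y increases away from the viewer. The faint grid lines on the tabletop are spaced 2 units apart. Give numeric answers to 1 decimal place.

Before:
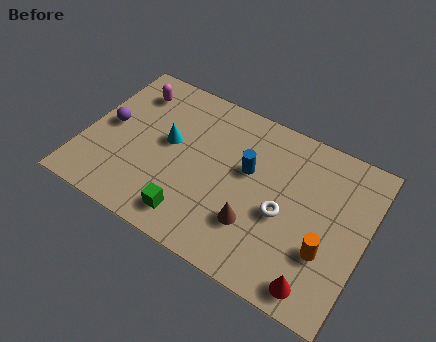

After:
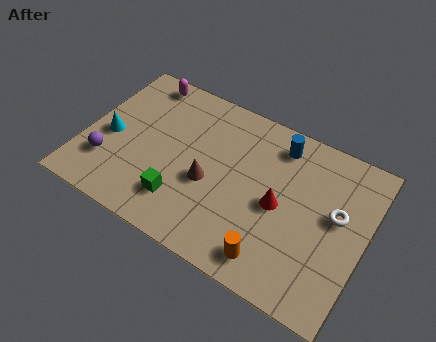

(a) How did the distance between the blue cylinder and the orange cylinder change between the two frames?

+1.0

They were about 3.9 units apart before and 4.9 after — 1.0 units further apart.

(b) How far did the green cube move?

0.7

The green cube moved from about (4.7, 1.2) to (4.2, 1.7), a distance of √(0.5² + 0.5²) ≈ 0.7.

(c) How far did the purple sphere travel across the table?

1.7

The purple sphere moved from about (0.9, 3.7) to (1.1, 2.0), a distance of √(0.2² + 1.7²) ≈ 1.7.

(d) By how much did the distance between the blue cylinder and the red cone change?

-2.1

They were about 4.7 units apart before and 2.6 after — 2.1 units closer together.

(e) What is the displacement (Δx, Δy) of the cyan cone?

(-2.3, -0.8)

The cyan cone started near (3.3, 4.0) and ended near (1.0, 3.2).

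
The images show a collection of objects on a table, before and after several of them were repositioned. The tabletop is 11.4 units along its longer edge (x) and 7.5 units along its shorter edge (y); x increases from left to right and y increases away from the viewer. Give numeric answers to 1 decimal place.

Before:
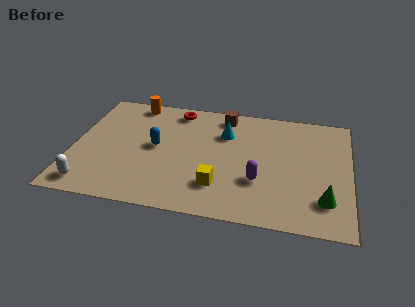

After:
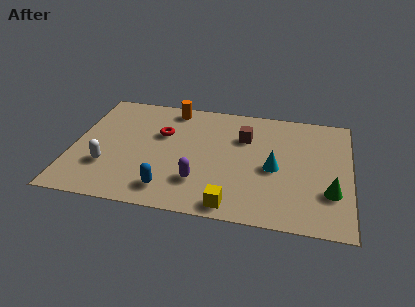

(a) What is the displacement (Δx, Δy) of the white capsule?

(0.6, 1.3)

The white capsule was at about (0.9, 1.0) and moved to about (1.5, 2.3).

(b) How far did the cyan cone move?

2.8

The cyan cone moved from about (6.2, 5.3) to (8.3, 3.4), a distance of √(2.1² + 1.9²) ≈ 2.8.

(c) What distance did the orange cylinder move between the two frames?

1.6

From (2.3, 6.7) to (3.9, 6.6), the orange cylinder covered √(1.6² + 0.1²) ≈ 1.6 units.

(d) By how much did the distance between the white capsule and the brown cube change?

-1.4

The distance was about 7.6 in the first image and 6.2 in the second, so they moved 1.4 units closer together.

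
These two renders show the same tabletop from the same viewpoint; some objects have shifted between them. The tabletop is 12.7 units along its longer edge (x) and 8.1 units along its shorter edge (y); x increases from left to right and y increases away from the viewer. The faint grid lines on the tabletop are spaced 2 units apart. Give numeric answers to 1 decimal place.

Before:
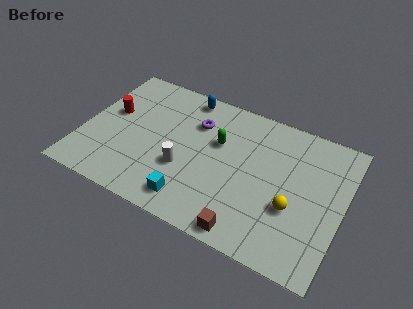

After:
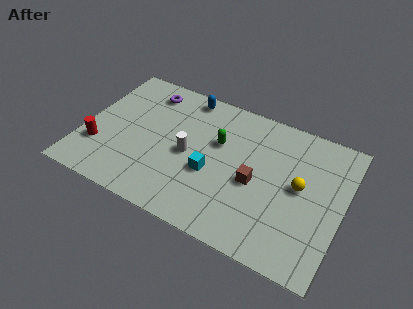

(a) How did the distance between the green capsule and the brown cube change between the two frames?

-2.2

The distance was about 4.7 in the first image and 2.5 in the second, so they moved 2.2 units closer together.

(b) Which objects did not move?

the green capsule and the blue capsule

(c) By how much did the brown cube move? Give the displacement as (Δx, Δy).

(0.0, 2.8)

From the two frames, the brown cube sits at roughly (8.5, 0.8) before and (8.5, 3.6) after.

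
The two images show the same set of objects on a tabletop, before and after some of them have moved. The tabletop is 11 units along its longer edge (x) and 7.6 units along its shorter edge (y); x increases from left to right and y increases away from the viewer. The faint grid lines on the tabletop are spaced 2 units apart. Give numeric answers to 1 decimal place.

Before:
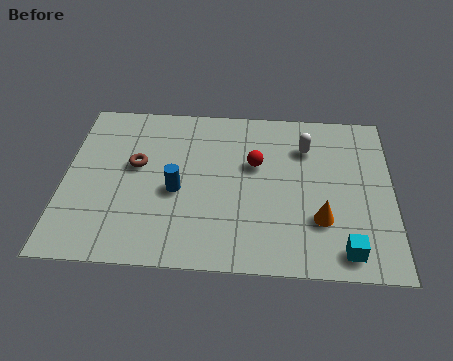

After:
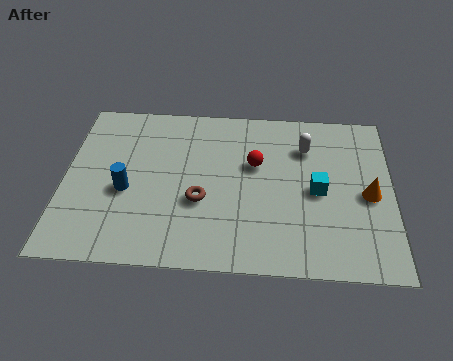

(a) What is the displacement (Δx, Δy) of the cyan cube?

(-0.9, 2.6)

From the two frames, the cyan cube sits at roughly (9.4, 1.0) before and (8.5, 3.6) after.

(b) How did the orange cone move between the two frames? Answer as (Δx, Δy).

(1.6, 1.2)

From the two frames, the orange cone sits at roughly (8.6, 2.3) before and (10.2, 3.5) after.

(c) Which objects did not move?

the red sphere and the white capsule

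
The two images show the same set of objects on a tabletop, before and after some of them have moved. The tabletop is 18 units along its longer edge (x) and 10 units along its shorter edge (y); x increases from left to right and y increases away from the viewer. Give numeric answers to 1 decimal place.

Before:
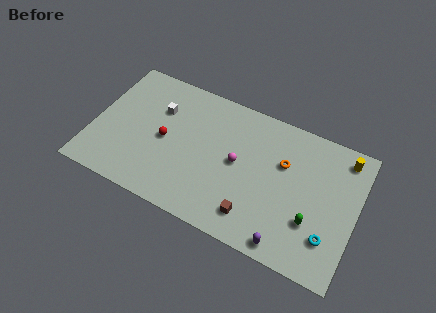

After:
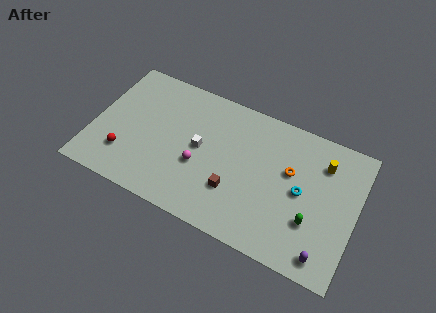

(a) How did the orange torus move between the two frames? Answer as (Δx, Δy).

(0.5, -0.4)

The orange torus started near (12.9, 6.5) and ended near (13.4, 6.1).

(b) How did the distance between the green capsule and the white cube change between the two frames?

-3.5

The distance was about 11.6 in the first image and 8.1 in the second, so they moved 3.5 units closer together.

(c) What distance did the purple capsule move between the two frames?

2.5

The purple capsule moved from about (13.8, 1.0) to (16.3, 1.3), a distance of √(2.5² + 0.3²) ≈ 2.5.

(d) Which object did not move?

the green capsule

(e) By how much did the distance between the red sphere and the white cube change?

+3.3

The distance was about 2.2 in the first image and 5.5 in the second, so they moved 3.3 units further apart.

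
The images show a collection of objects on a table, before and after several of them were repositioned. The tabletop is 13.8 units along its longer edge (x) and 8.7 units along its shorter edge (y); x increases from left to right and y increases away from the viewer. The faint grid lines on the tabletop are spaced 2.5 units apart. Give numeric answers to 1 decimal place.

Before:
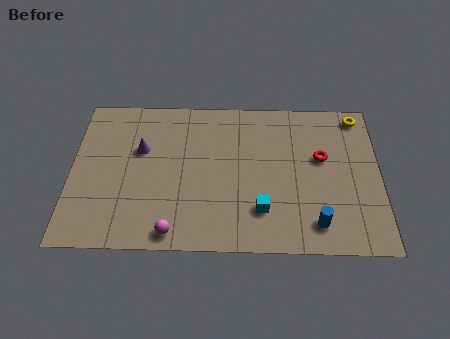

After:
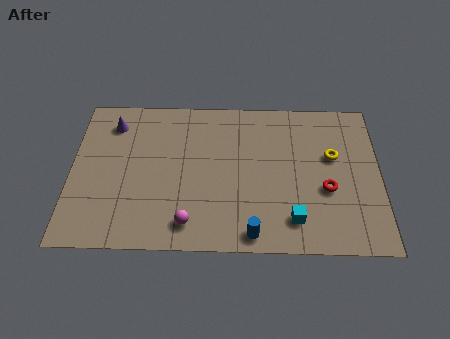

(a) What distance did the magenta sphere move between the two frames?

0.9

From (4.6, 0.9) to (5.3, 1.4), the magenta sphere covered √(0.7² + 0.5²) ≈ 0.9 units.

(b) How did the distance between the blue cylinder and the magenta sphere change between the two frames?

-3.5

They were about 6.3 units apart before and 2.8 after — 3.5 units closer together.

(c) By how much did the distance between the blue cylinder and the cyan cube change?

-0.5

The distance was about 2.5 in the first image and 2.0 in the second, so they moved 0.5 units closer together.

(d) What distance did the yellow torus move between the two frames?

2.7

The yellow torus moved from about (12.9, 7.7) to (11.7, 5.3), a distance of √(1.2² + 2.4²) ≈ 2.7.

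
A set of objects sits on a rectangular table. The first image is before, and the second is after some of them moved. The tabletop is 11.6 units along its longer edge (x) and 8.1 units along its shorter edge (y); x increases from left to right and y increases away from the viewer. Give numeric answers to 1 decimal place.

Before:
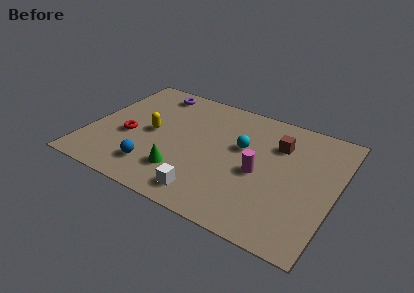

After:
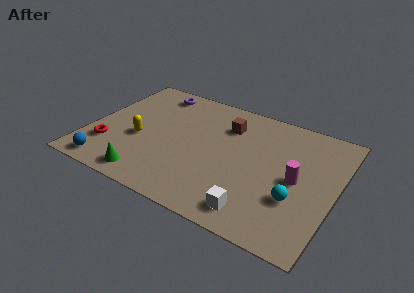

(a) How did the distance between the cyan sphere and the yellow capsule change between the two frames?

+3.2

The distance was about 4.3 in the first image and 7.5 in the second, so they moved 3.2 units further apart.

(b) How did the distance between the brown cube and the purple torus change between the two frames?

-2.5

The distance was about 6.3 in the first image and 3.8 in the second, so they moved 2.5 units closer together.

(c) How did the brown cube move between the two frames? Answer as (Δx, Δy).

(-2.5, 0.2)

The brown cube was at about (8.7, 5.8) and moved to about (6.2, 6.0).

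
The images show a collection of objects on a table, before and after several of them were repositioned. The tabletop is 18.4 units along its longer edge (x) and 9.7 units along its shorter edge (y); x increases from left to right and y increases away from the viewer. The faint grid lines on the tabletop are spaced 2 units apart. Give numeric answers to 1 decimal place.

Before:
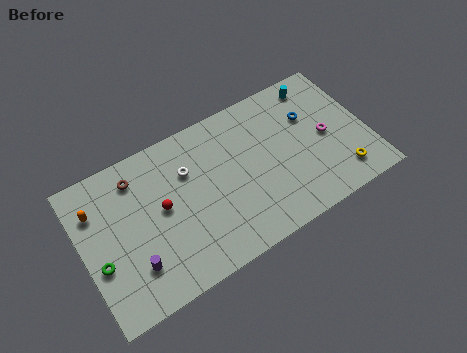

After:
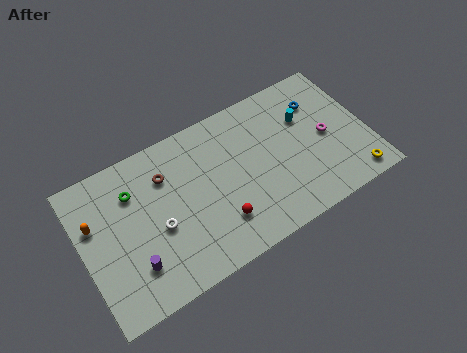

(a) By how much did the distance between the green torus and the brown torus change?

-3.0

Before: roughly 5.1 units apart; after: 2.1. That's 3.0 units closer together.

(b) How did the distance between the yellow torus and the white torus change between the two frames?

+2.1

They were about 10.5 units apart before and 12.6 after — 2.1 units further apart.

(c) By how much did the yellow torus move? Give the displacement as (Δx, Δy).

(0.7, -0.6)

From the two frames, the yellow torus sits at roughly (16.3, 1.8) before and (17.0, 1.2) after.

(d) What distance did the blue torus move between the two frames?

1.0

The blue torus moved from about (15.0, 6.5) to (15.7, 7.2), a distance of √(0.7² + 0.7²) ≈ 1.0.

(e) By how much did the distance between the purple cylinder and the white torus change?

-3.5

Before: roughly 5.9 units apart; after: 2.4. That's 3.5 units closer together.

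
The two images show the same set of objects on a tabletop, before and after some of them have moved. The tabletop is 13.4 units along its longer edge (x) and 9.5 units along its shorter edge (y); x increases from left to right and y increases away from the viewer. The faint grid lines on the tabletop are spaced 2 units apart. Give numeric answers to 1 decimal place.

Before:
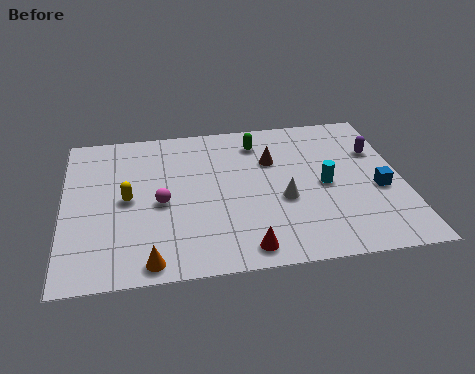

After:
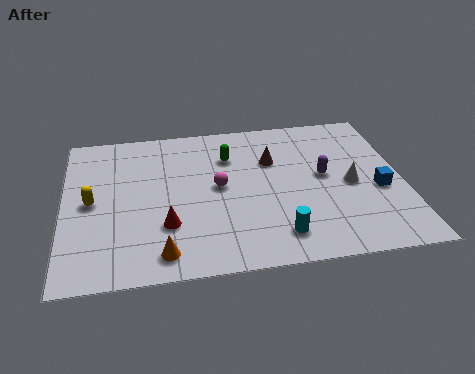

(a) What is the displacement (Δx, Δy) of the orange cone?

(0.5, 0.4)

The orange cone was at about (3.3, 0.9) and moved to about (3.8, 1.3).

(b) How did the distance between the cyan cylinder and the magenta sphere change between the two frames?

-2.5

Before: roughly 6.5 units apart; after: 4.0. That's 2.5 units closer together.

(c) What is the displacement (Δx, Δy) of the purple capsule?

(-2.2, -1.3)

From the two frames, the purple capsule sits at roughly (12.5, 6.4) before and (10.3, 5.1) after.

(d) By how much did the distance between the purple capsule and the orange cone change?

-3.2

They were about 10.7 units apart before and 7.5 after — 3.2 units closer together.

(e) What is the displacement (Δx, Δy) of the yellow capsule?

(-1.4, 0.0)

From the two frames, the yellow capsule sits at roughly (2.5, 4.7) before and (1.1, 4.7) after.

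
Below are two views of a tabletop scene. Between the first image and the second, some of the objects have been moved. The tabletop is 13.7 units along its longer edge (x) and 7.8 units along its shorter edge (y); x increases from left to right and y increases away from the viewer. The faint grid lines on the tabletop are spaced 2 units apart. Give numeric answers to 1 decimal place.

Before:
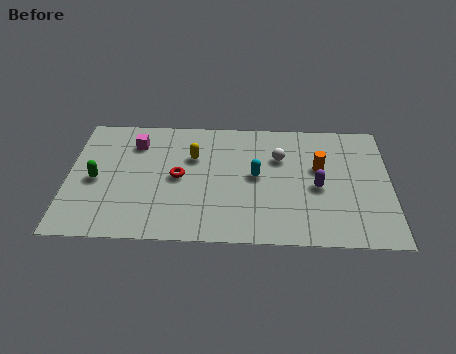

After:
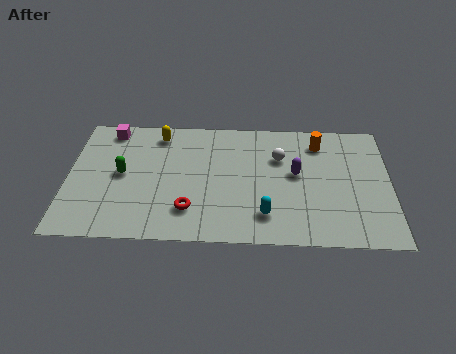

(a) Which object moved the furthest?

the cyan capsule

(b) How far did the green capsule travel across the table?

1.2

The green capsule moved from about (1.2, 3.6) to (2.3, 4.0), a distance of √(1.1² + 0.4²) ≈ 1.2.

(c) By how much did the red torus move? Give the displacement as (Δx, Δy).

(0.5, -2.0)

The red torus was at about (4.7, 3.9) and moved to about (5.2, 1.9).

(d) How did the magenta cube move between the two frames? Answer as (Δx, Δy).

(-1.1, 0.8)

The magenta cube was at about (2.8, 6.0) and moved to about (1.7, 6.8).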